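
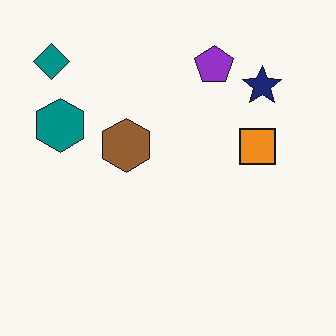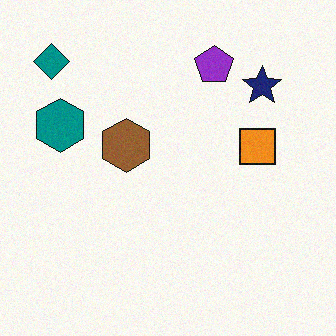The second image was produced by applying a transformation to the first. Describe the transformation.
It was degraded with a light layer of grain.

Random speckle covers the whole image, including the flat background.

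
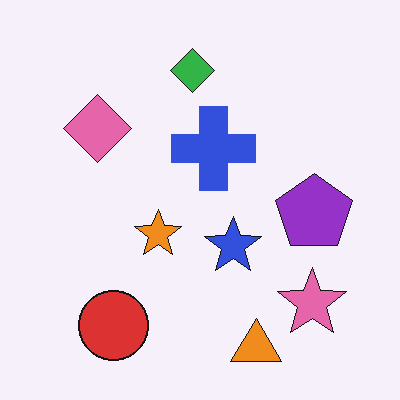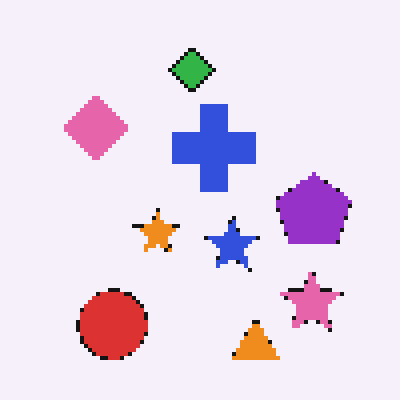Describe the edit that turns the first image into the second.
Lightly pixelated (a mild mosaic effect).

Shapes are reduced to large square blocks; fine edges and outlines are lost — a downscale-then-upscale (mosaic) effect.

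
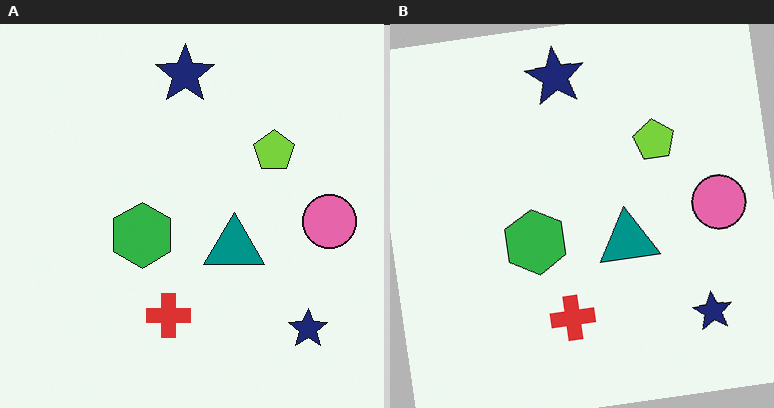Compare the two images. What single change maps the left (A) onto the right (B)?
The right (B) image is the left (A) rotated counter-clockwise by a slight angle.

Every shape is tilted by the same angle and the image corners show triangular fill wedges — a whole-image rotation by a non-right angle.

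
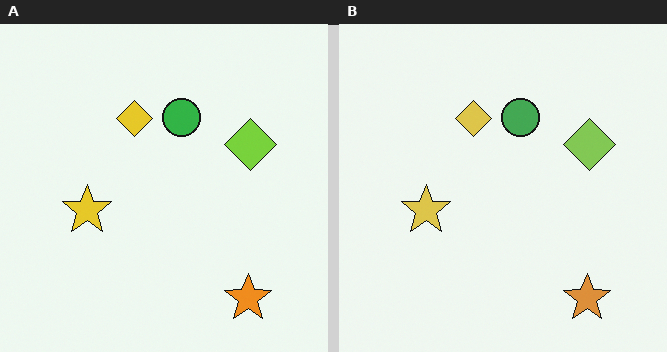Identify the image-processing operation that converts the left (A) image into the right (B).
The transformation is: slightly desaturated.

All colors are more muted and greyish — a global saturation change.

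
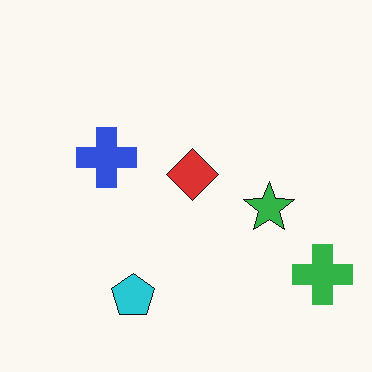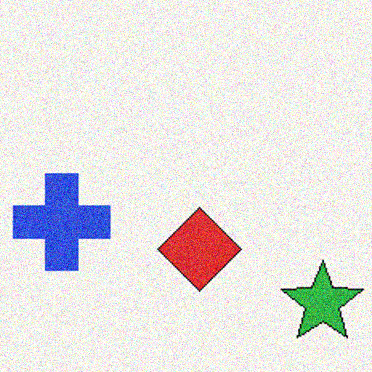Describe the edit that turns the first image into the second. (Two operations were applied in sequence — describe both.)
This is the original image cropped slightly and scaled back up, then degraded with visible gaussian noise.

The visible shapes are larger and the field of view is narrower; shapes near the original edges may be partly or wholly outside the frame — a crop-and-rescale. Random speckle covers the whole image, including the flat background.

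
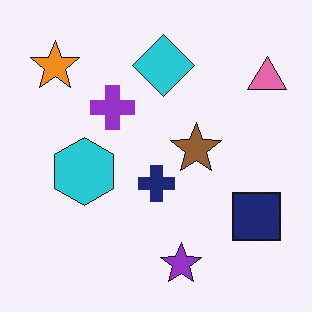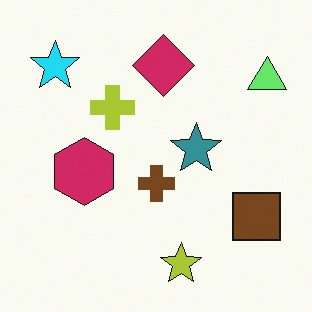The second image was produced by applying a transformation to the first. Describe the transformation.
It was hue-shifted by a moderate amount.

Every shape's color has rotated by the same amount around the hue wheel — a uniform hue shift.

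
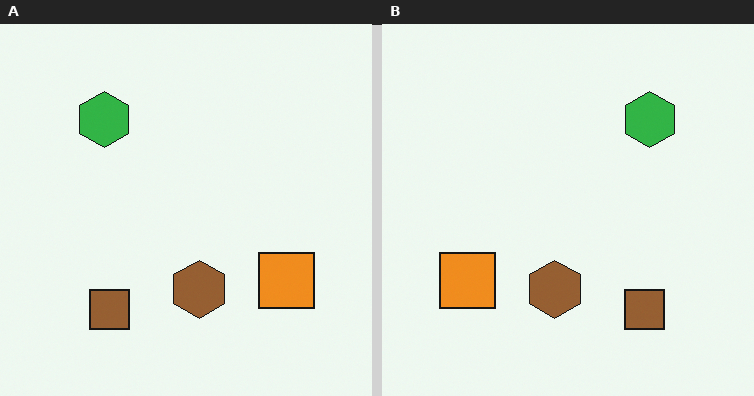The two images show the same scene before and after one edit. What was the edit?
Flipped horizontally (left ↔ right).

The orange square is in the bottom-right of the left (A) image and the bottom-left of the right (B) — shapes on opposite sides of the vertical midline have swapped in a mirror flip.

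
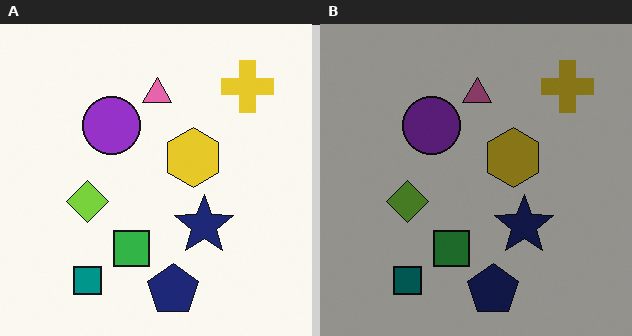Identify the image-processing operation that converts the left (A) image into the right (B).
It was noticeably darkened.

Every pixel — background and shapes alike — is uniformly darkened.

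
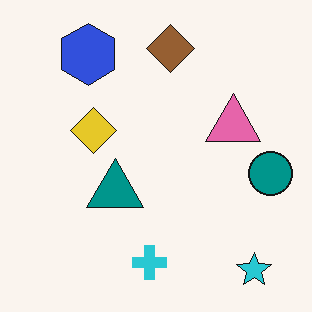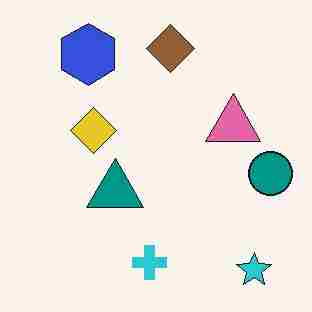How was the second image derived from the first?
Degraded with heavy JPEG compression.

Blocky 8×8 compression artifacts appear around shape edges and the flat background shows ringing — characteristic JPEG degradation.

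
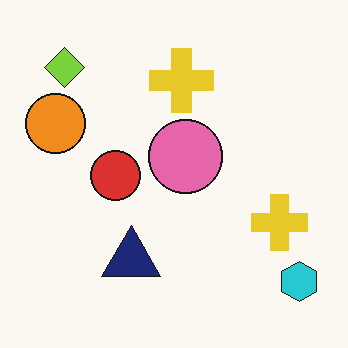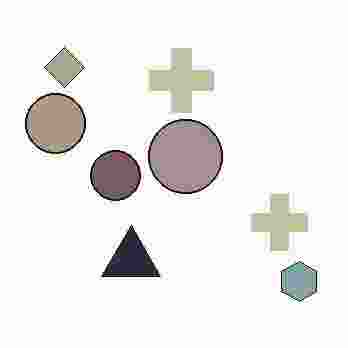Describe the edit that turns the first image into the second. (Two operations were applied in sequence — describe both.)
The image was heavily desaturated, then degraded with heavy JPEG compression.

All colors are more muted and greyish — a global saturation change. Blocky 8×8 compression artifacts appear around shape edges and the flat background shows ringing — characteristic JPEG degradation.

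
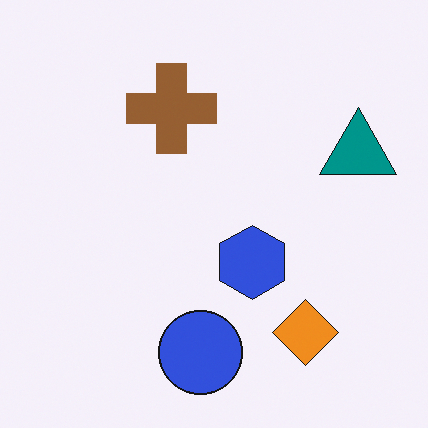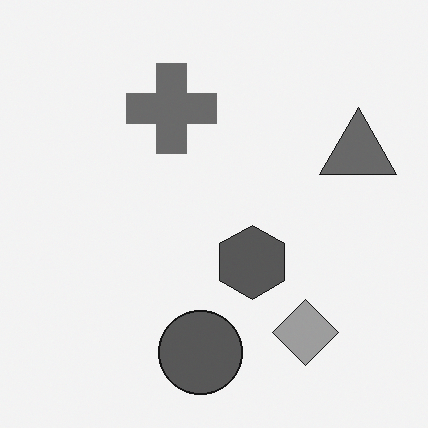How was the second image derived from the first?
This is the original image converted to grayscale.

All color is removed — every shape is now a shade of grey.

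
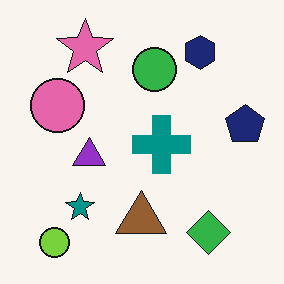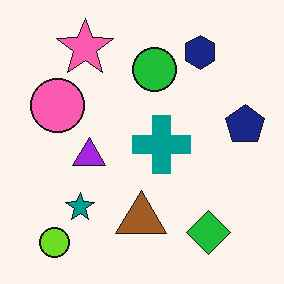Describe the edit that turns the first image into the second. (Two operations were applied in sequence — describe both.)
The transformation is: slightly oversaturated, then given moderate JPEG compression.

All colors are more vivid — a global saturation change. Blocky 8×8 compression artifacts appear around shape edges and the flat background shows ringing — characteristic JPEG degradation.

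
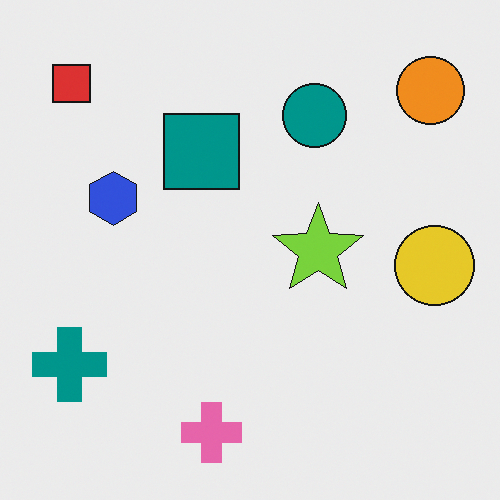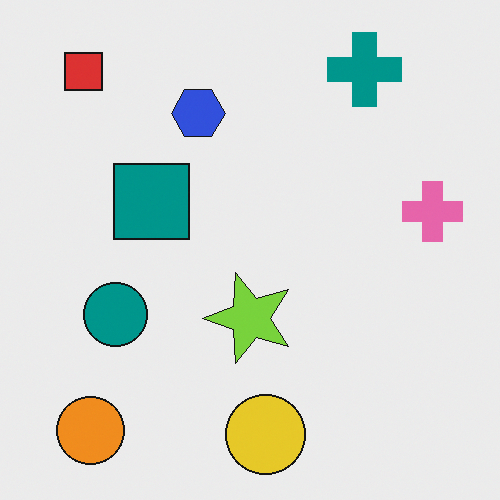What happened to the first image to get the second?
It was transposed (reflected across the top-left ↔ bottom-right diagonal).

Shapes have swapped their row and column positions — what was in the top-right is now in the bottom-left — a diagonal reflection.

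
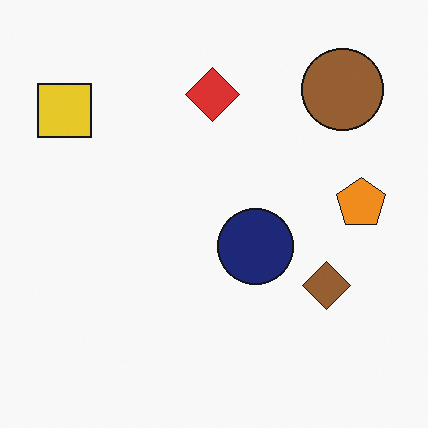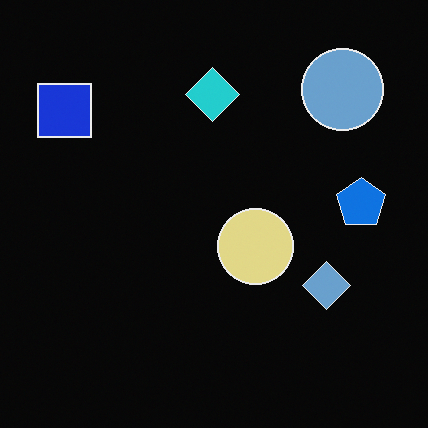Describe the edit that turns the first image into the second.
The image was color-inverted (negative).

The light background has become dark and every shape's color is its complement — a photographic negative.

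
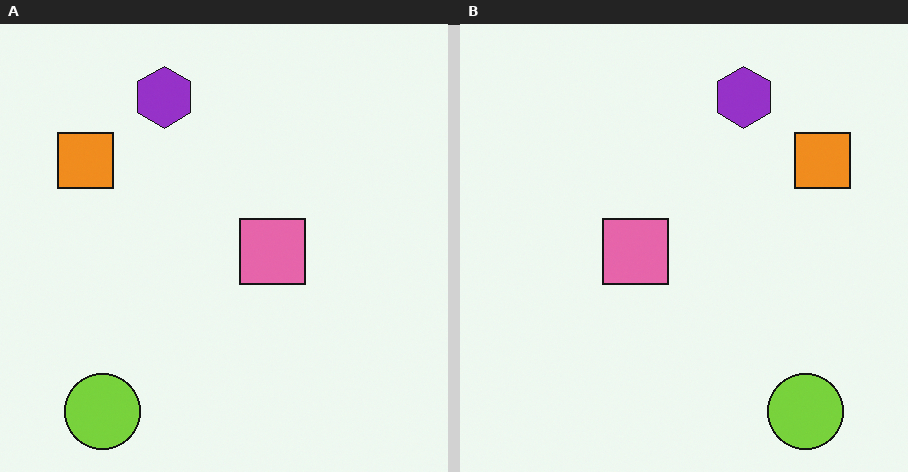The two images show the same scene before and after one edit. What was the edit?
This is the original image flipped horizontally (left ↔ right).

The orange square is in the top-left of the left (A) image and the top-right of the right (B) — shapes on opposite sides of the vertical midline have swapped in a mirror flip.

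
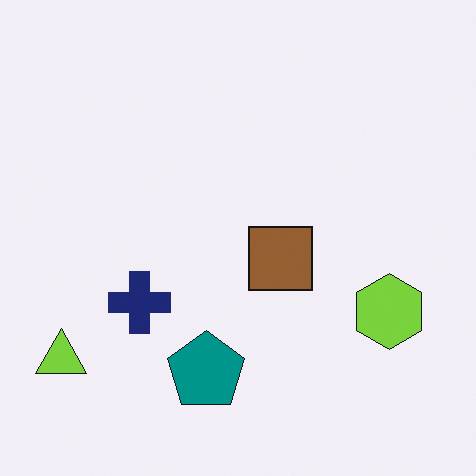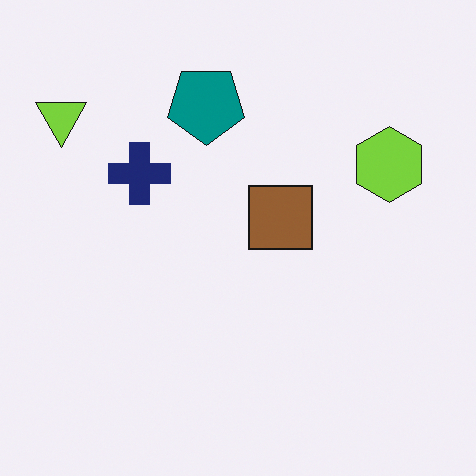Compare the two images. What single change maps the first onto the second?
Flipped vertically (top ↔ bottom).

The teal pentagon is in the bottom of the first image and the top of the second — shapes on opposite sides of the horizontal midline have swapped in a mirror flip.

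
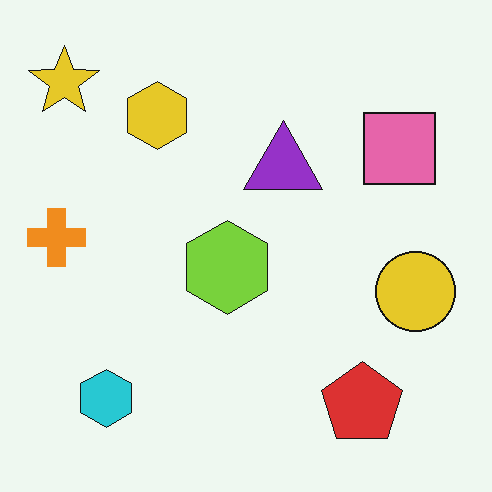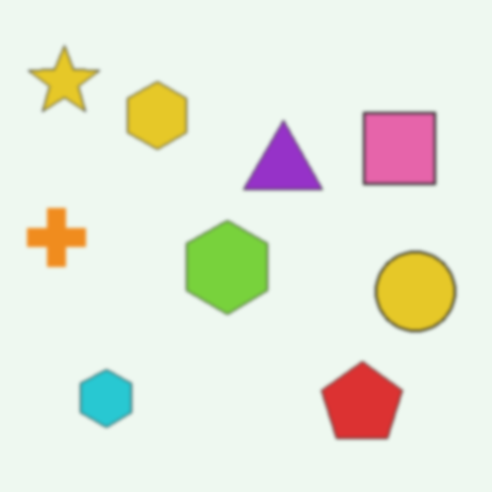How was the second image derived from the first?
The transformation is: given a subtle gaussian blur.

Shape edges and outlines are uniformly softened across the whole image.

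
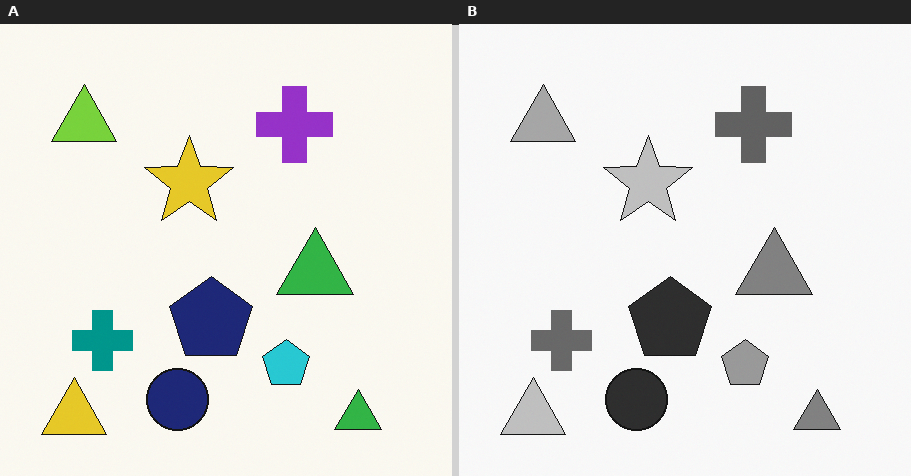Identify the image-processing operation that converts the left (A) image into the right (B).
It was converted to grayscale.

All color is removed — every shape is now a shade of grey.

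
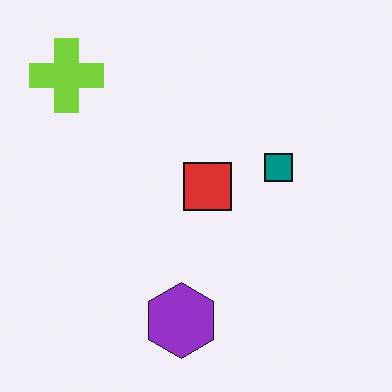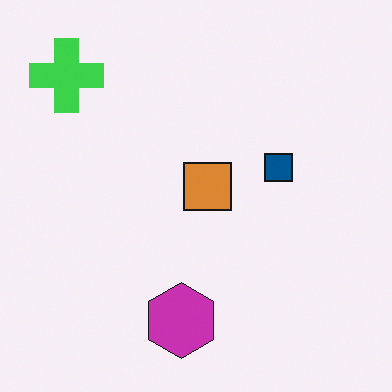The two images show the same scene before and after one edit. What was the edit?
Hue-shifted by a small amount.

Every shape's color has rotated by the same amount around the hue wheel — a uniform hue shift.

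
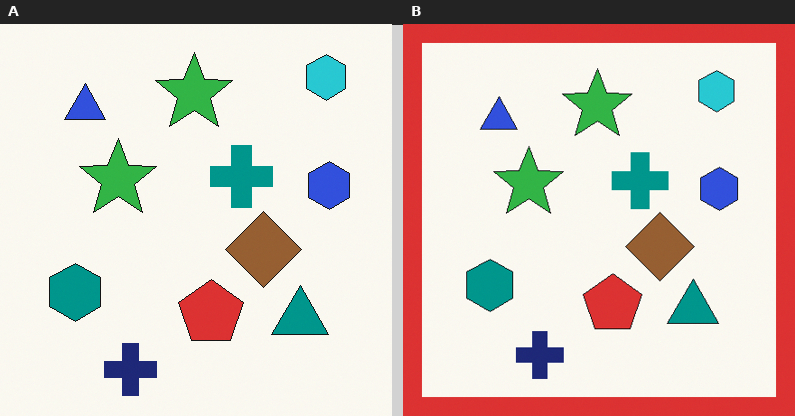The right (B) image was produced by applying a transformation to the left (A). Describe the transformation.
Framed with a red border.

A solid red frame runs around the edge of the right (B) image, with the content slightly shrunk inside it.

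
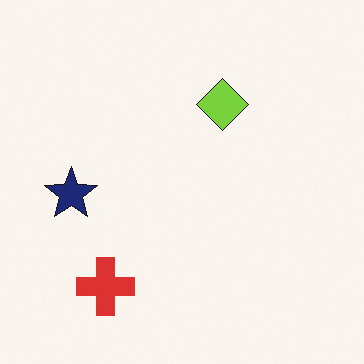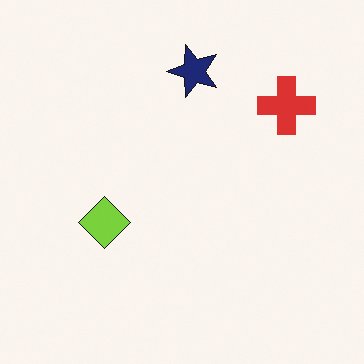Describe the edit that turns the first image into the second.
It was transposed (reflected across the top-left ↔ bottom-right diagonal).

Shapes have swapped their row and column positions — what was in the top-right is now in the bottom-left — a diagonal reflection.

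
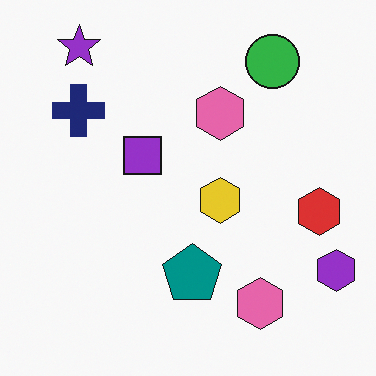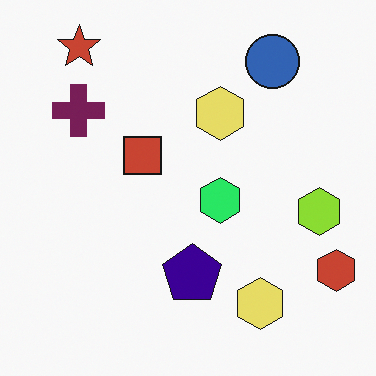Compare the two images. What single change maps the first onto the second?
It was hue-shifted by a moderate amount.

Every shape's color has rotated by the same amount around the hue wheel — a uniform hue shift.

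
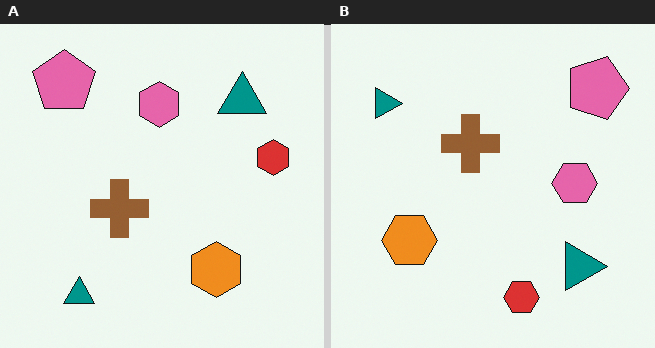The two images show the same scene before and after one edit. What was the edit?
It was rotated 90° clockwise.

The pink pentagon sits in the top-left of the left (A) image and the top-right of the right (B) — consistent with a whole-image 90° clockwise rotation.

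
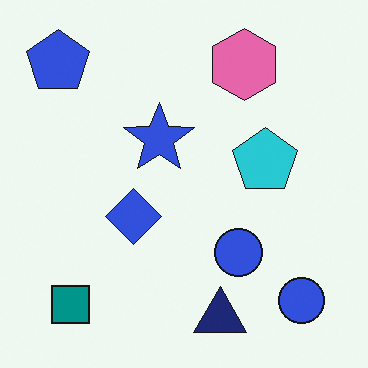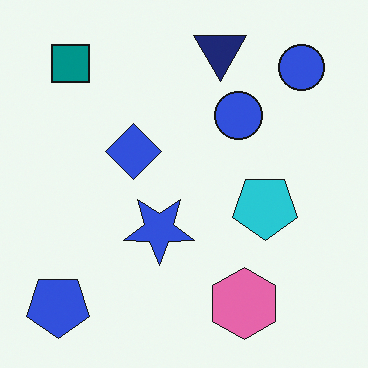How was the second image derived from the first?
The second image is the first flipped vertically (top ↔ bottom).

The navy triangle is in the bottom of the first image and the top of the second — shapes on opposite sides of the horizontal midline have swapped in a mirror flip.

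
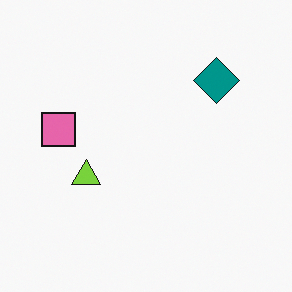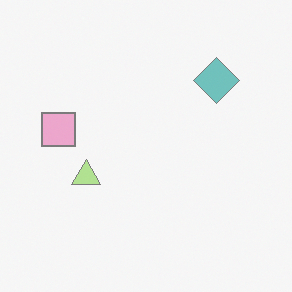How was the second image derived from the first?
The image was given much lower contrast.

Tones are pushed toward mid-grey across the whole image — a global contrast change.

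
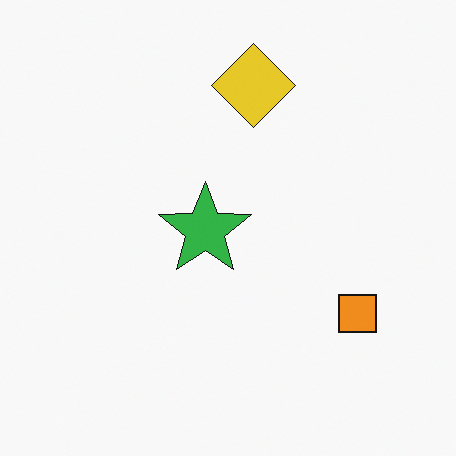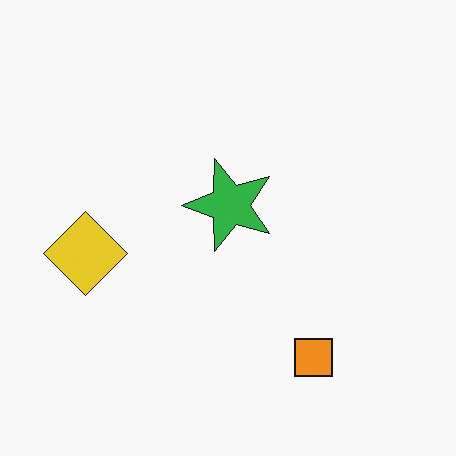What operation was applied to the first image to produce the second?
The second image is the first transposed (reflected across the top-left ↔ bottom-right diagonal).

Shapes have swapped their row and column positions — what was in the top-right is now in the bottom-left — a diagonal reflection.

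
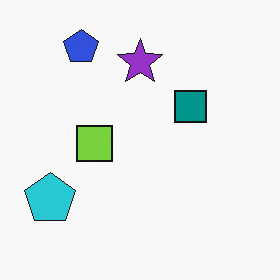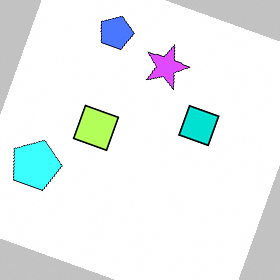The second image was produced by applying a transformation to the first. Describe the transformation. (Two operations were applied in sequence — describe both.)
The image was rotated clockwise by a moderate amount, then noticeably brightened.

Every shape is tilted by the same angle and the image corners show triangular fill wedges — a whole-image rotation by a non-right angle. Every pixel — background and shapes alike — is uniformly brightened.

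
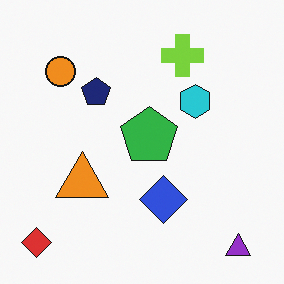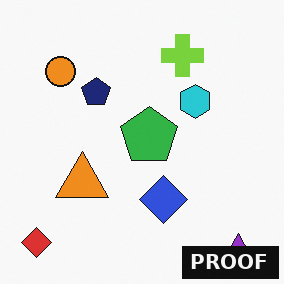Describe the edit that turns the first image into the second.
Watermarked with the text "PROOF" in the lower-right corner.

A dark label reading "PROOF" appears in the lower-right corner.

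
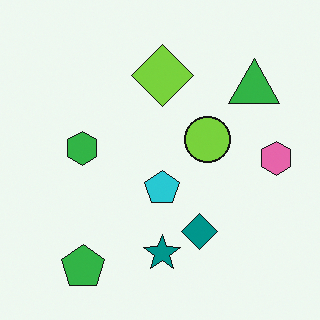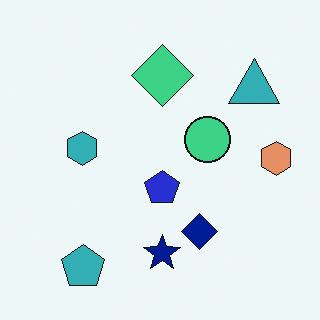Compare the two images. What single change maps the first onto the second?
It was hue-shifted slightly.

Every shape's color has rotated by the same amount around the hue wheel — a uniform hue shift.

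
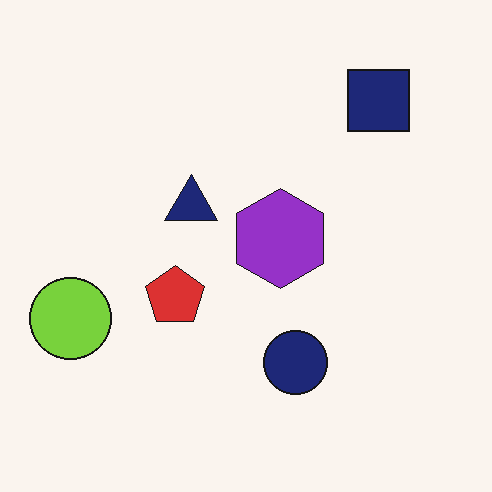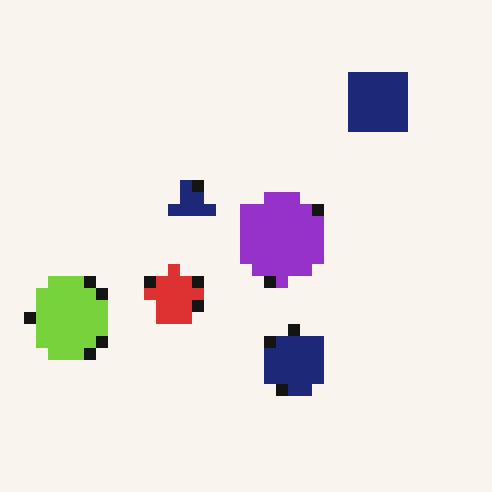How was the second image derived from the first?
The second image is the first heavily pixelated into large blocks.

Shapes are reduced to large square blocks; fine edges and outlines are lost — a downscale-then-upscale (mosaic) effect.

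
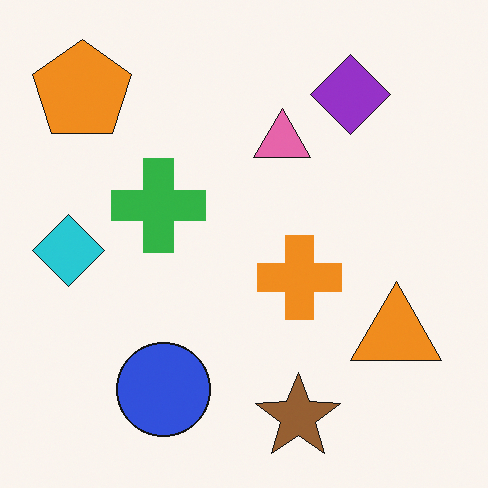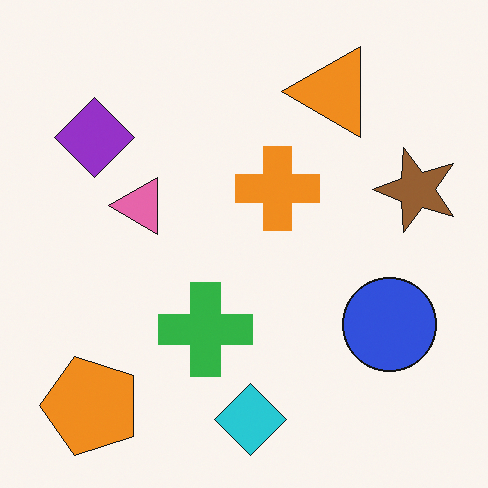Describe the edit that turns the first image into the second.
The transformation is: rotated 90° counter-clockwise.

The orange pentagon sits in the top-left of the first image and the bottom-left of the second — consistent with a whole-image 90° counter-clockwise rotation.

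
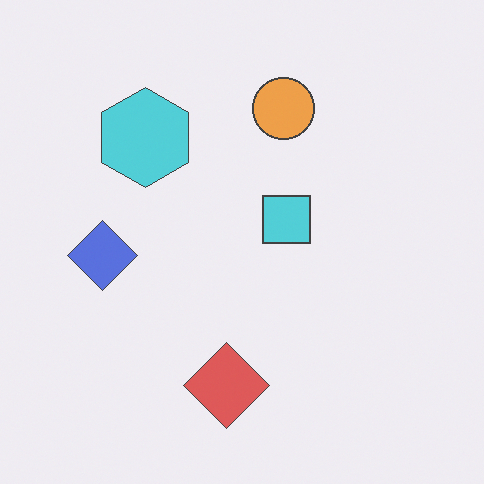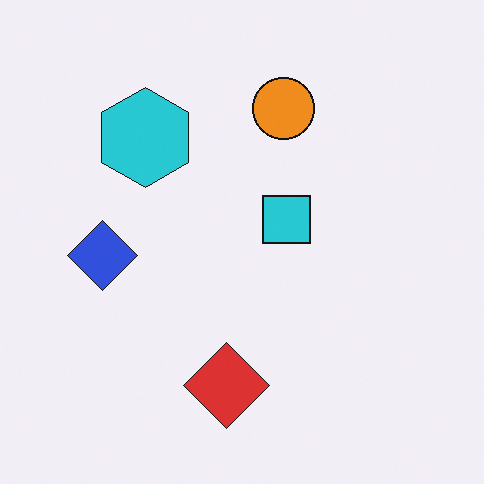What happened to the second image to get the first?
This is the original image given slightly reduced contrast.

Tones are pushed toward mid-grey across the whole image — a global contrast change.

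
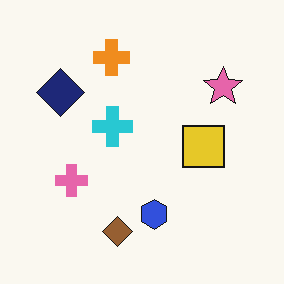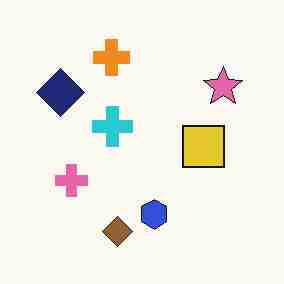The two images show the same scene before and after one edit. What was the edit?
Heavily JPEG-compressed with obvious blocking artifacts.

Blocky 8×8 compression artifacts appear around shape edges and the flat background shows ringing — characteristic JPEG degradation.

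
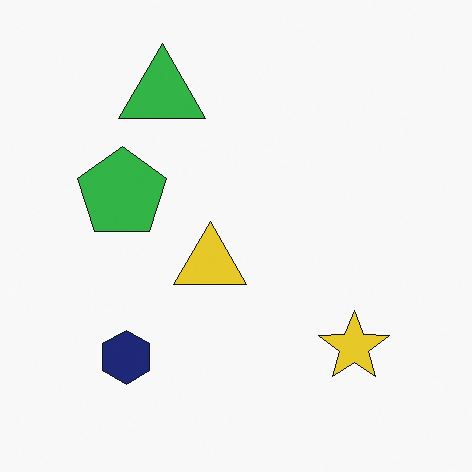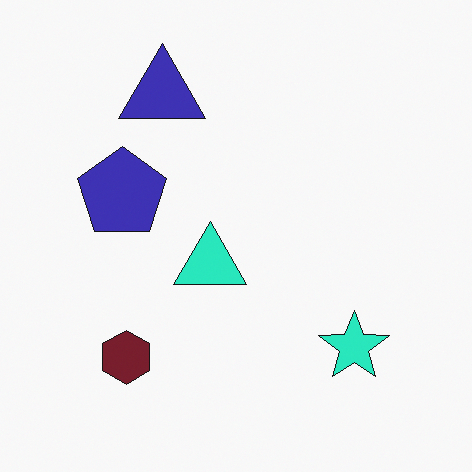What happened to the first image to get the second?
The image was hue-shifted through roughly a third of the color wheel.

Every shape's color has rotated by the same amount around the hue wheel — a uniform hue shift.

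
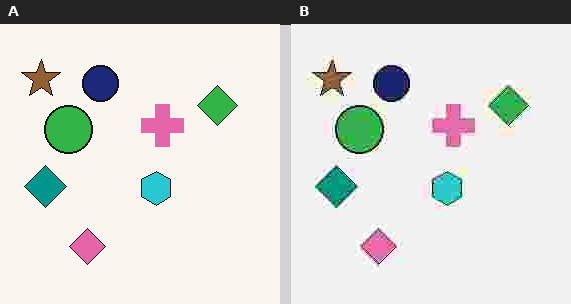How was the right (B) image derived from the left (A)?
The image was degraded with heavy JPEG compression.

Blocky 8×8 compression artifacts appear around shape edges and the flat background shows ringing — characteristic JPEG degradation.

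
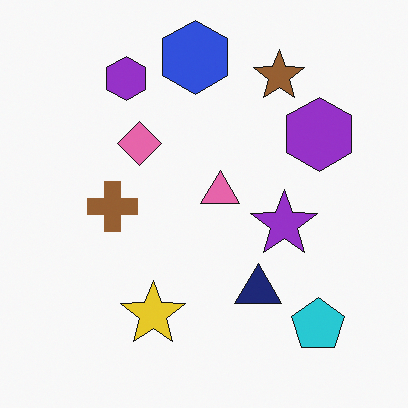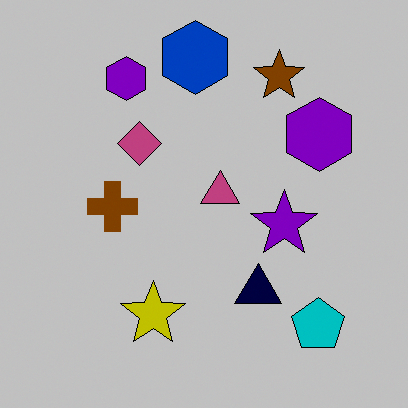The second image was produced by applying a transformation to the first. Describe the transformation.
It was aggressively posterized.

Each flat color has snapped to a coarser quantized level — most visibly, the near-white background has dropped to a flat grey.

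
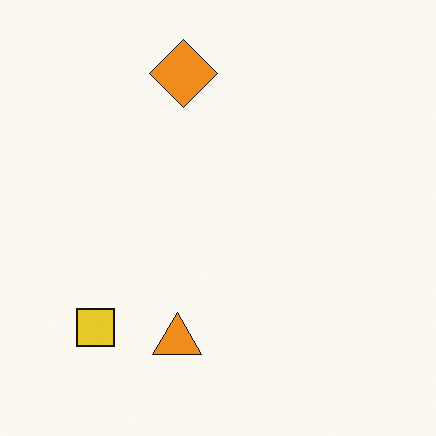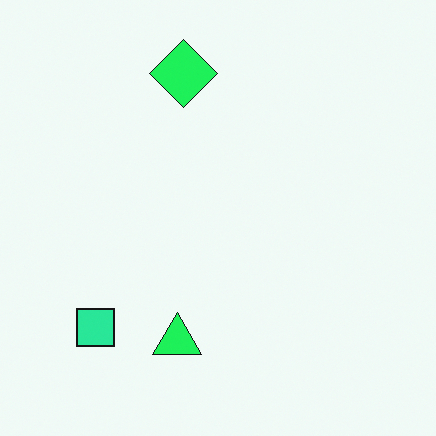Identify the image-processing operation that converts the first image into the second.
Hue-shifted through roughly a third of the color wheel.

Every shape's color has rotated by the same amount around the hue wheel — a uniform hue shift.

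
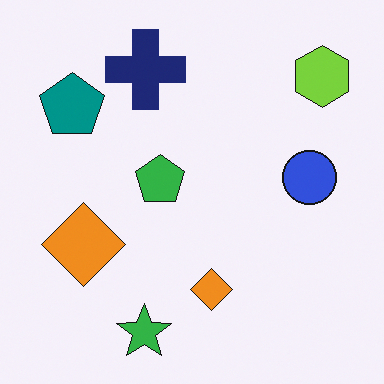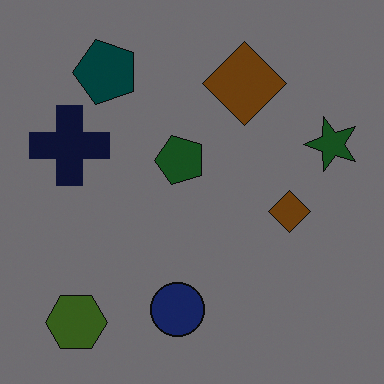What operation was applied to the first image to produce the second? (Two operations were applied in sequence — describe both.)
The transformation is: transposed (reflected across the top-left ↔ bottom-right diagonal), then darkened a lot.

Shapes have swapped their row and column positions — what was in the top-right is now in the bottom-left — a diagonal reflection. Every pixel — background and shapes alike — is uniformly darkened.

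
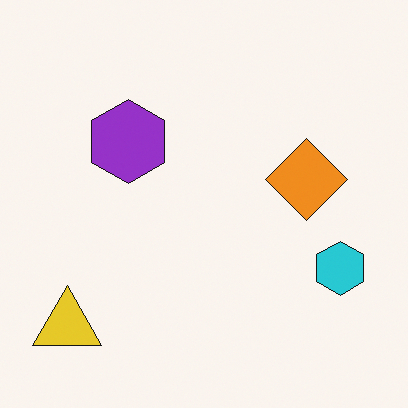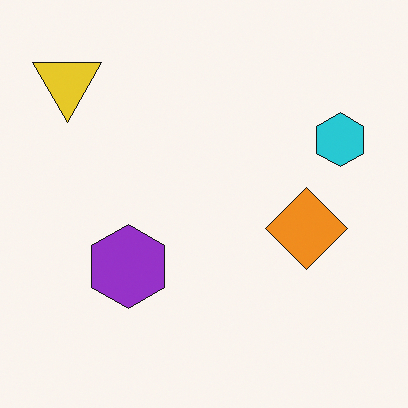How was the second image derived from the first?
The transformation is: flipped vertically (top ↔ bottom).

The yellow triangle is in the bottom-left of the first image and the top-left of the second — shapes on opposite sides of the horizontal midline have swapped in a mirror flip.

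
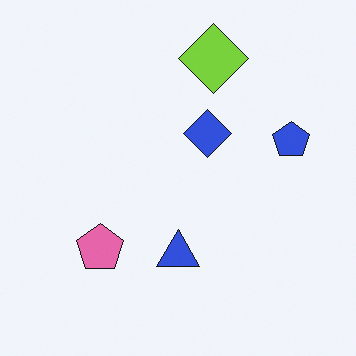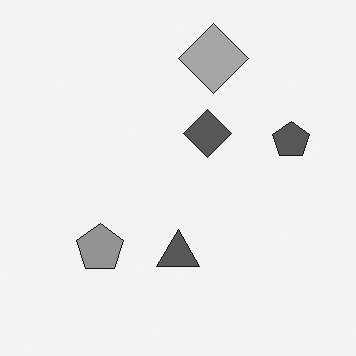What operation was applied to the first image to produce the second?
The image was converted to grayscale.

All color is removed — every shape is now a shade of grey.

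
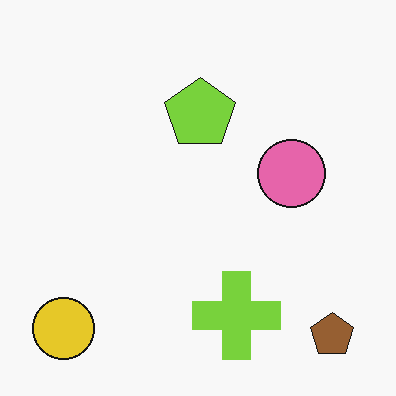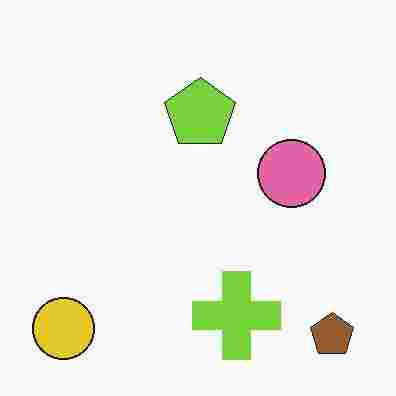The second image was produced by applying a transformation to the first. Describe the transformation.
It was heavily JPEG-compressed with obvious blocking artifacts.

Blocky 8×8 compression artifacts appear around shape edges and the flat background shows ringing — characteristic JPEG degradation.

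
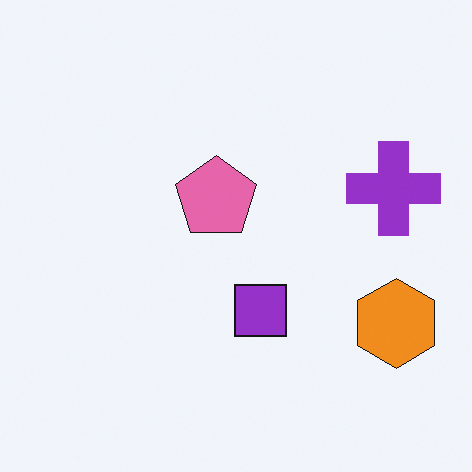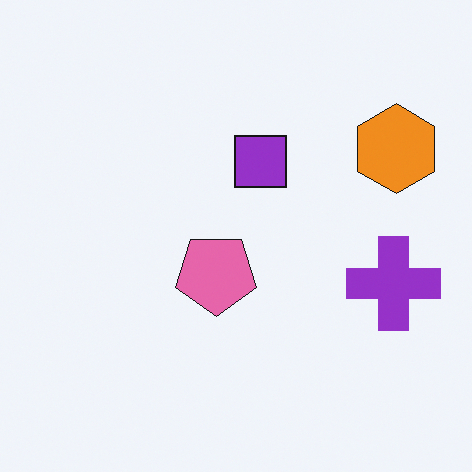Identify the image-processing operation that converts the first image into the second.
Flipped vertically (top ↔ bottom).

The orange hexagon is in the bottom-right of the first image and the top-right of the second — shapes on opposite sides of the horizontal midline have swapped in a mirror flip.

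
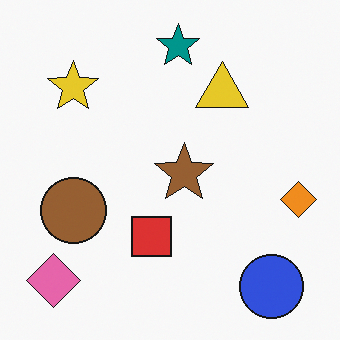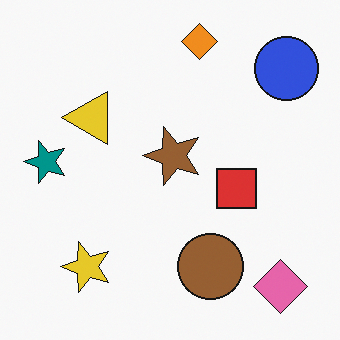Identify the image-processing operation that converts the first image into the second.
Rotated 90° counter-clockwise.

The pink diamond sits in the bottom-left of the first image and the bottom-right of the second — consistent with a whole-image 90° counter-clockwise rotation.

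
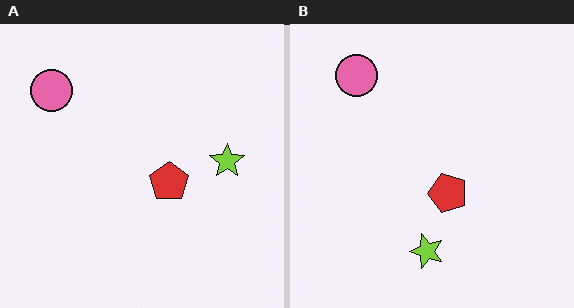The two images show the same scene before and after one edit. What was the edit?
The transformation is: transposed (reflected across the top-left ↔ bottom-right diagonal).

Shapes have swapped their row and column positions — what was in the top-right is now in the bottom-left — a diagonal reflection.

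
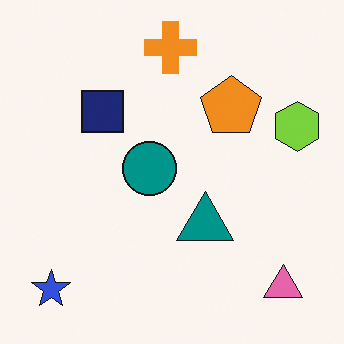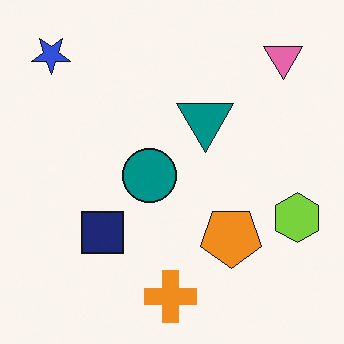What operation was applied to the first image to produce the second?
This is the original image flipped vertically (top ↔ bottom).

The orange cross is in the top of the first image and the bottom of the second — shapes on opposite sides of the horizontal midline have swapped in a mirror flip.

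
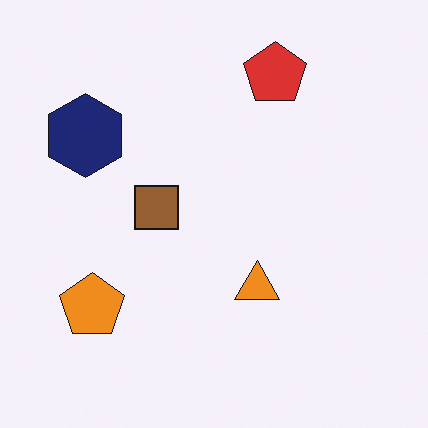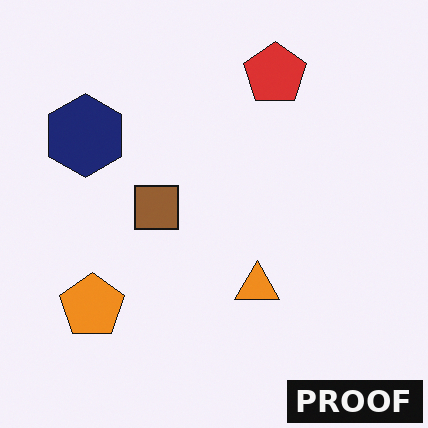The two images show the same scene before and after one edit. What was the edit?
This is the original image watermarked with the text "PROOF" in the lower-right corner.

A dark label reading "PROOF" appears in the lower-right corner.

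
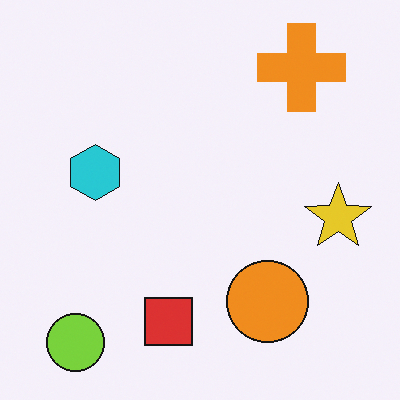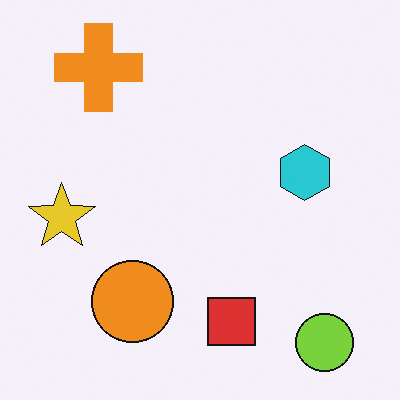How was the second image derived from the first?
The second image is the first flipped horizontally (left ↔ right).

The yellow star is in the right of the first image and the left of the second — shapes on opposite sides of the vertical midline have swapped in a mirror flip.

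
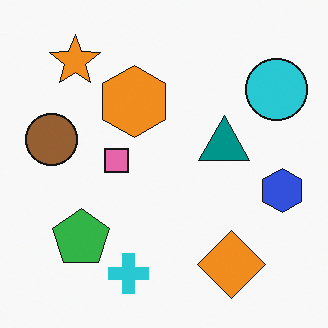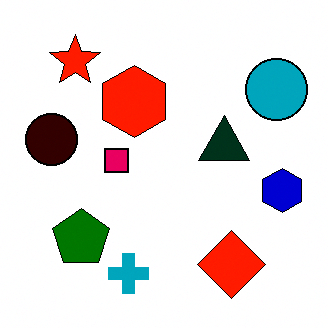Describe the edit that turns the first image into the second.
The image was given much higher contrast.

Tones are pushed away from mid-grey across the whole image — a global contrast change.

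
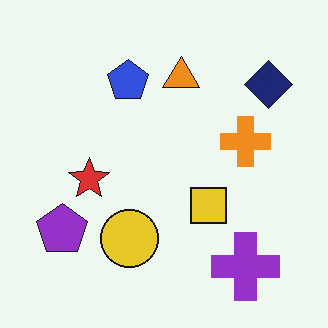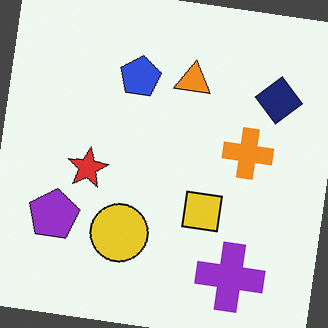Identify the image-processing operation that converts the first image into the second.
The image was rotated clockwise by a few degrees.

Every shape is tilted by the same angle and the image corners show triangular fill wedges — a whole-image rotation by a non-right angle.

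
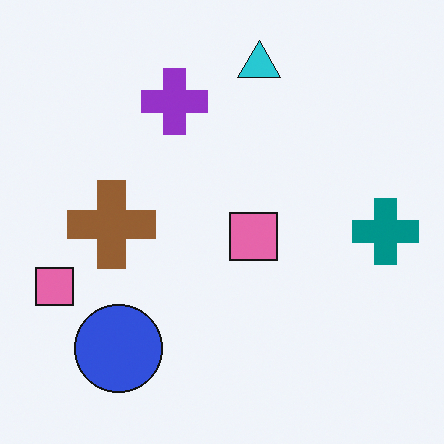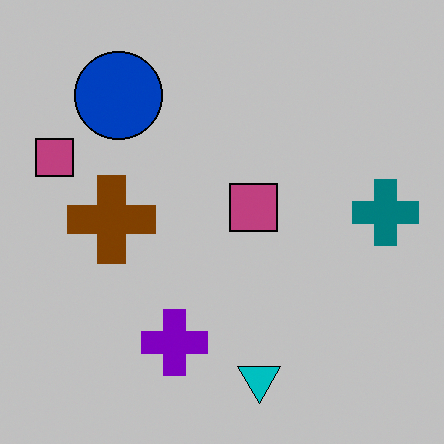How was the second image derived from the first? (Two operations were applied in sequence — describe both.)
The image was flipped vertically (top ↔ bottom), then heavily posterized to just a handful of flat colors.

The cyan triangle is in the top of the first image and the bottom of the second — shapes on opposite sides of the horizontal midline have swapped in a mirror flip. Each flat color has snapped to a coarser quantized level — most visibly, the near-white background has dropped to a flat grey.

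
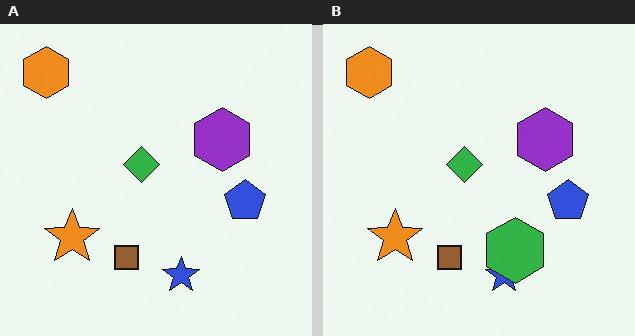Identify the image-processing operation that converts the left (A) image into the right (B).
This is the original image overlaid with an additional green hexagon.

A green hexagon appears in the right (B) image that is absent from the left (A).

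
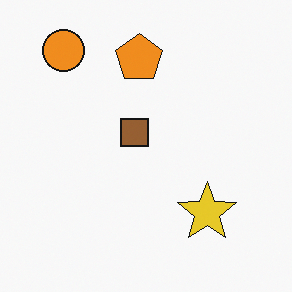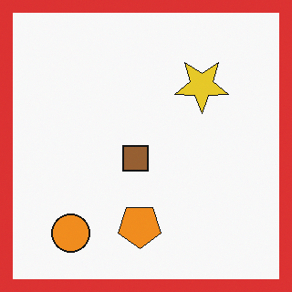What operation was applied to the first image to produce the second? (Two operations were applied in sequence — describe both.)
This is the original image flipped vertically (top ↔ bottom), then framed with a red border.

The orange circle is in the top-left of the first image and the bottom-left of the second — shapes on opposite sides of the horizontal midline have swapped in a mirror flip. A solid red frame runs around the edge of the second image, with the content slightly shrunk inside it.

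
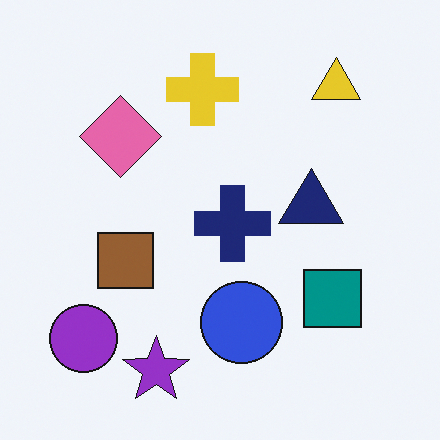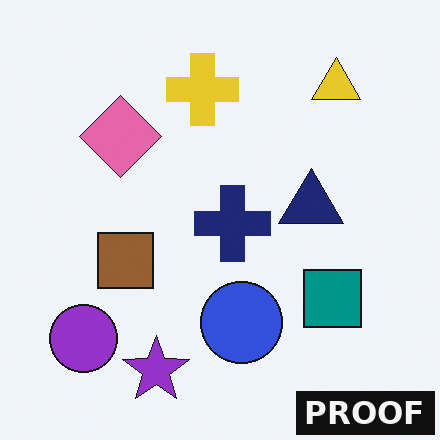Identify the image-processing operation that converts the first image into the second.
This is the original image watermarked with the text "PROOF" in the lower-right corner.

A dark label reading "PROOF" appears in the lower-right corner.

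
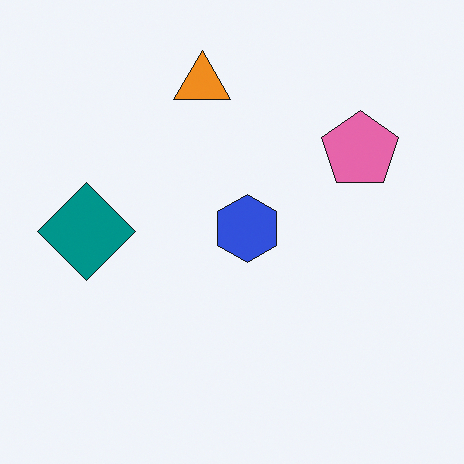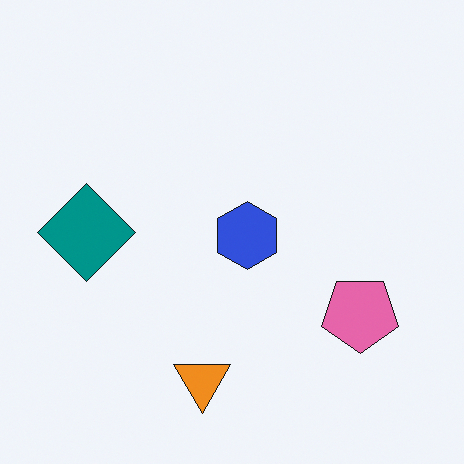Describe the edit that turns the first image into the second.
It was flipped vertically (top ↔ bottom).

The orange triangle is in the top of the first image and the bottom of the second — shapes on opposite sides of the horizontal midline have swapped in a mirror flip.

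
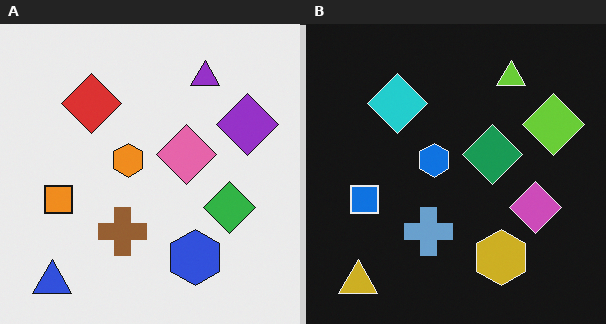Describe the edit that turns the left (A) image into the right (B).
The right (B) image is the left (A) color-inverted (negative).

The light background has become dark and every shape's color is its complement — a photographic negative.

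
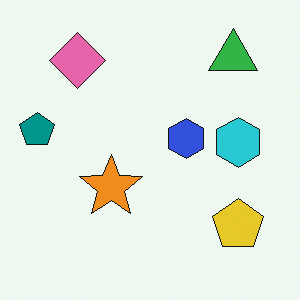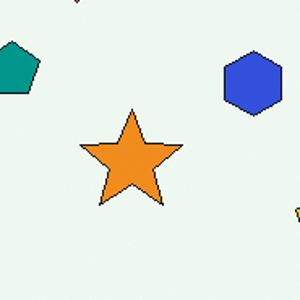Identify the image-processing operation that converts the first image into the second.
It was cropped to a noticeably smaller region and rescaled.

The visible shapes are larger and the field of view is narrower; shapes near the original edges may be partly or wholly outside the frame — a crop-and-rescale.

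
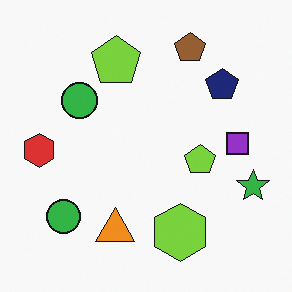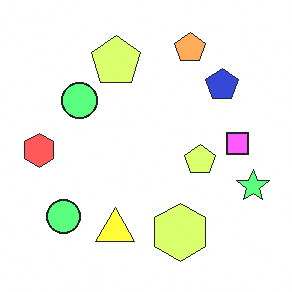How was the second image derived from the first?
The second image is the first brightened a lot.

Every pixel — background and shapes alike — is uniformly brightened.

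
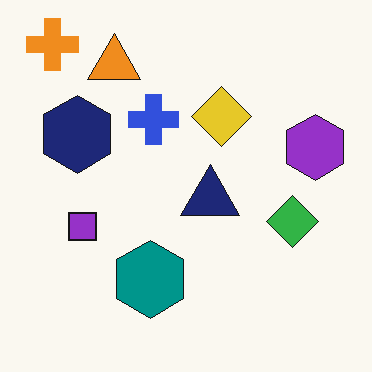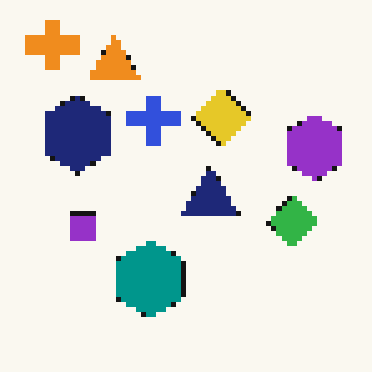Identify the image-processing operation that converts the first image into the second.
The second image is the first lightly pixelated (a mild mosaic effect).

Shapes are reduced to large square blocks; fine edges and outlines are lost — a downscale-then-upscale (mosaic) effect.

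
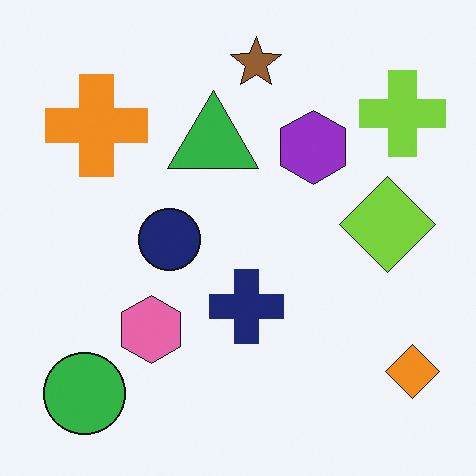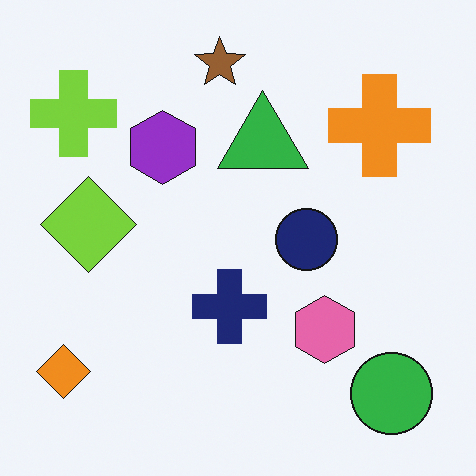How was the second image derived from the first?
It was flipped horizontally (left ↔ right).

The orange diamond is in the bottom-right of the first image and the bottom-left of the second — shapes on opposite sides of the vertical midline have swapped in a mirror flip.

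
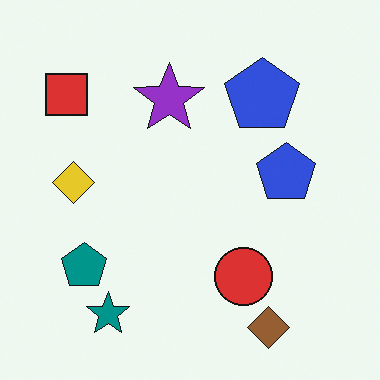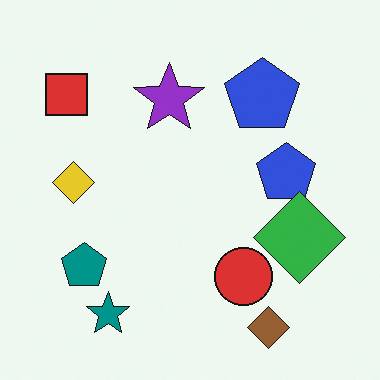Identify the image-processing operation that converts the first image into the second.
This is the original image overlaid with an additional green diamond.

A green diamond appears in the second image that is absent from the first.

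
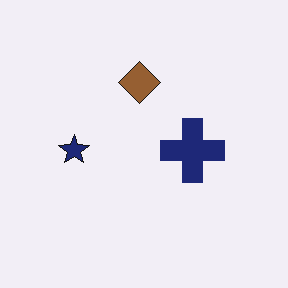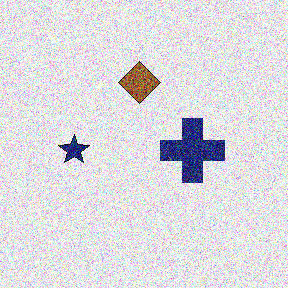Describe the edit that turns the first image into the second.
It was degraded with strong gaussian noise.

Random speckle covers the whole image, including the flat background.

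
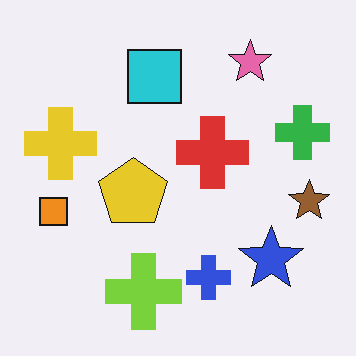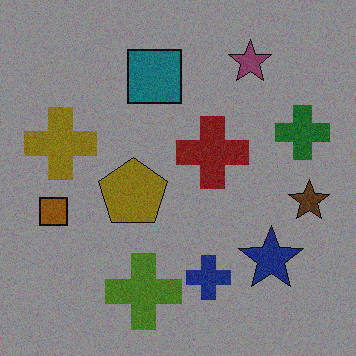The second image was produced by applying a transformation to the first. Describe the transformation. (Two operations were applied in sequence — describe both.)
This is the original image degraded with moderate additive noise, then noticeably darkened.

Random speckle covers the whole image, including the flat background. Every pixel — background and shapes alike — is uniformly darkened.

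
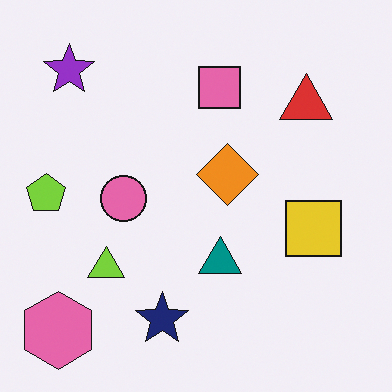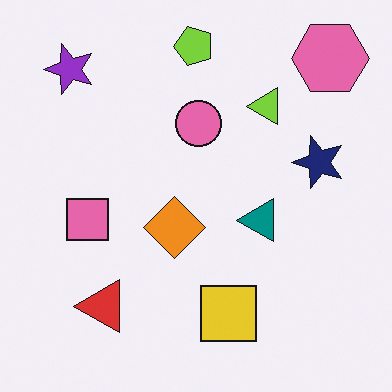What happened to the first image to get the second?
It was transposed (reflected across the top-left ↔ bottom-right diagonal).

Shapes have swapped their row and column positions — what was in the top-right is now in the bottom-left — a diagonal reflection.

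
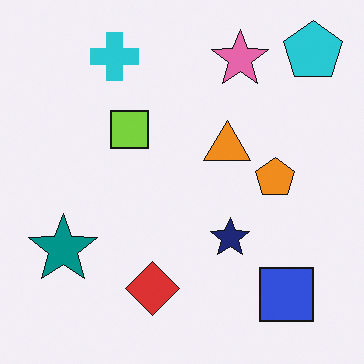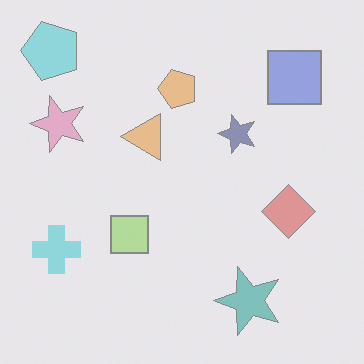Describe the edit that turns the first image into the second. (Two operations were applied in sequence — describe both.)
This is the original image rotated 90° counter-clockwise, then given much lower contrast.

The cyan pentagon sits in the top-right of the first image and the top-left of the second — consistent with a whole-image 90° counter-clockwise rotation. Tones are pushed toward mid-grey across the whole image — a global contrast change.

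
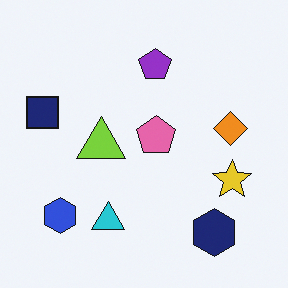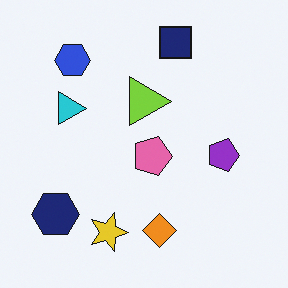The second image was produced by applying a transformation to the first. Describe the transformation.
This is the original image rotated 90° clockwise.

The navy hexagon sits in the bottom-right of the first image and the bottom-left of the second — consistent with a whole-image 90° clockwise rotation.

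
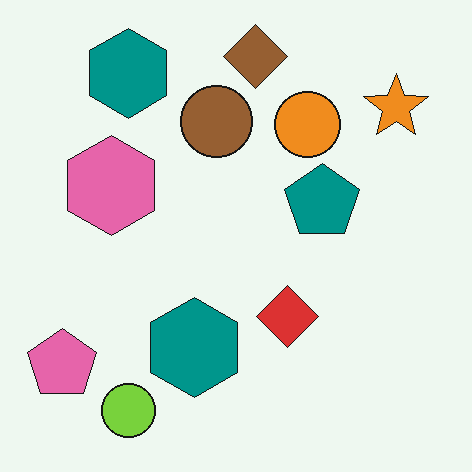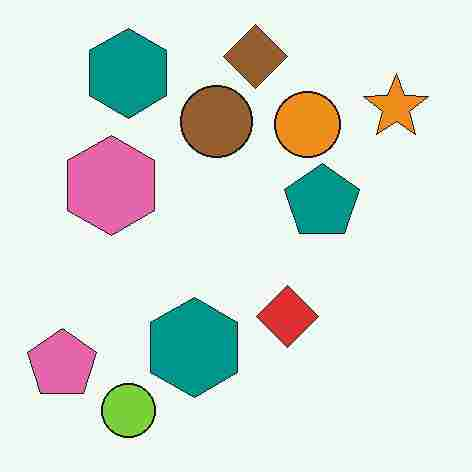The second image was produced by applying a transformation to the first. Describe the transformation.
Degraded with heavy JPEG compression.

Blocky 8×8 compression artifacts appear around shape edges and the flat background shows ringing — characteristic JPEG degradation.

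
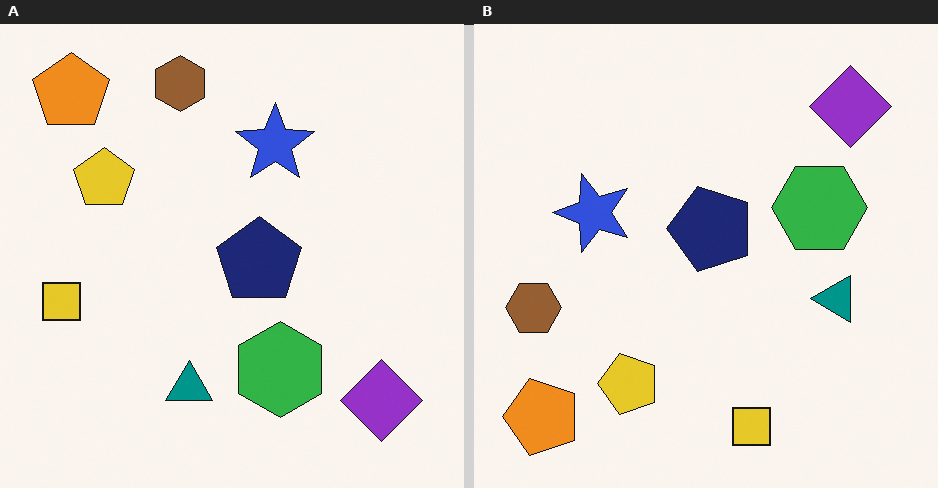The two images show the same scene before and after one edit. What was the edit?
The transformation is: rotated 90° counter-clockwise.

The orange pentagon sits in the top-left of the left (A) image and the bottom-left of the right (B) — consistent with a whole-image 90° counter-clockwise rotation.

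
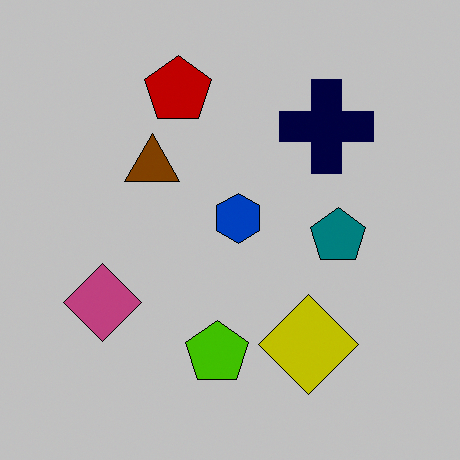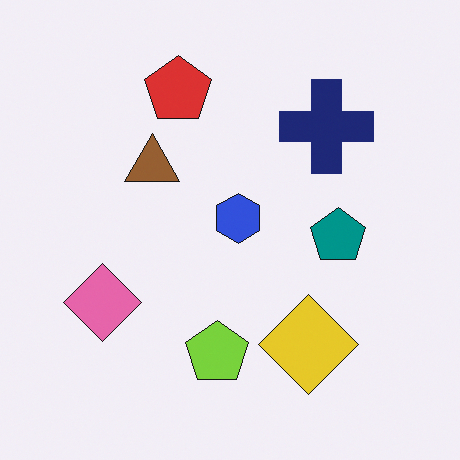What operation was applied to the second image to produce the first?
This is the original image aggressively posterized.

Each flat color has snapped to a coarser quantized level — most visibly, the near-white background has dropped to a flat grey.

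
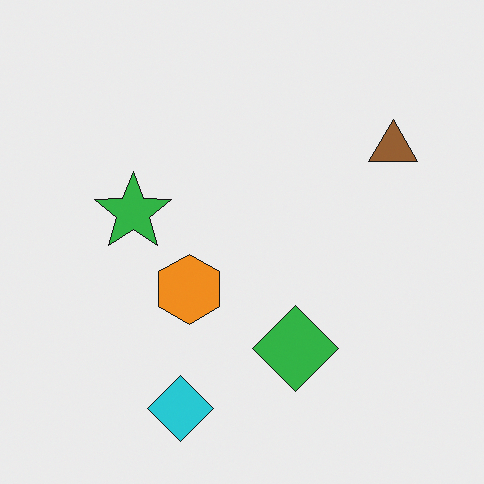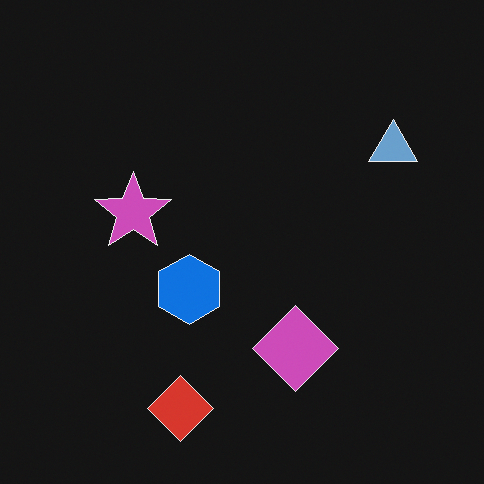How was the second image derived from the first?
Color-inverted (negative).

The light background has become dark and every shape's color is its complement — a photographic negative.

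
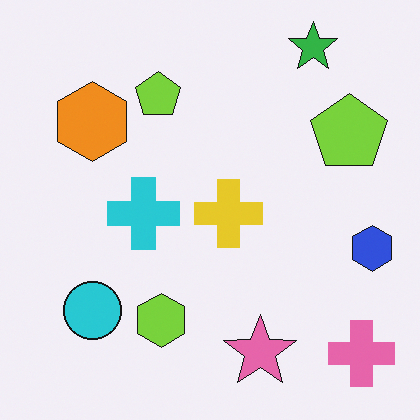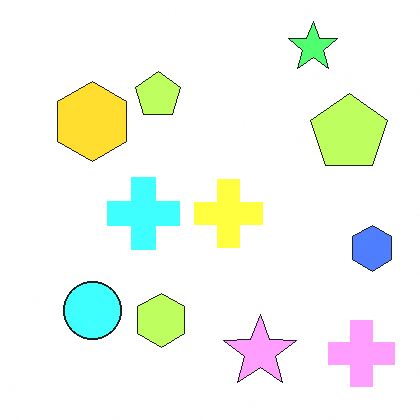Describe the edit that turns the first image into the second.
The second image is the first noticeably brightened.

Every pixel — background and shapes alike — is uniformly brightened.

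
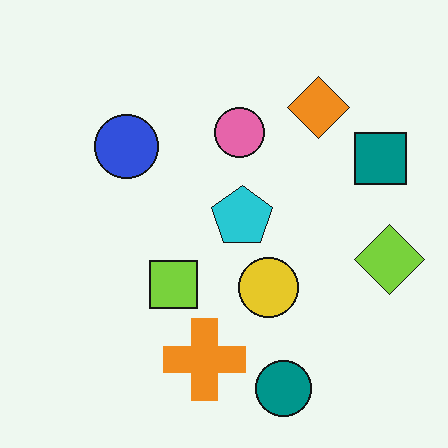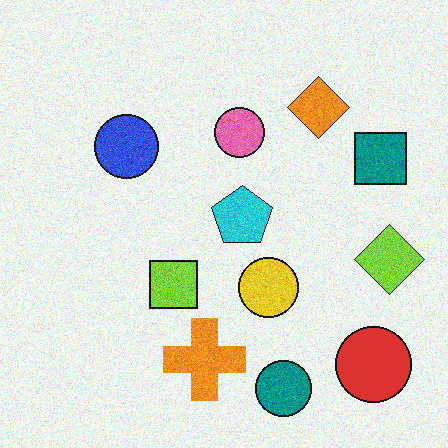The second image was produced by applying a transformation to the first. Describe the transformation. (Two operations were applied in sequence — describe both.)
Degraded with visible gaussian noise, then overlaid with an additional red circle.

Random speckle covers the whole image, including the flat background. A red circle appears in the second image that is absent from the first.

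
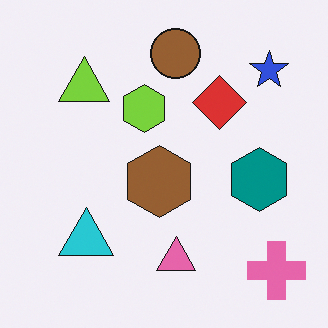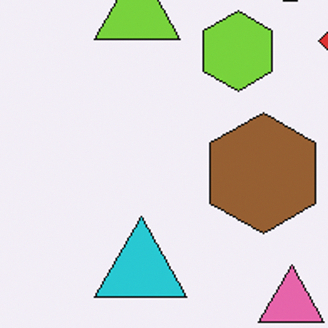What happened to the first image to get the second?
This is the original image cropped tightly and scaled back up.

The visible shapes are larger and the field of view is narrower; shapes near the original edges may be partly or wholly outside the frame — a crop-and-rescale.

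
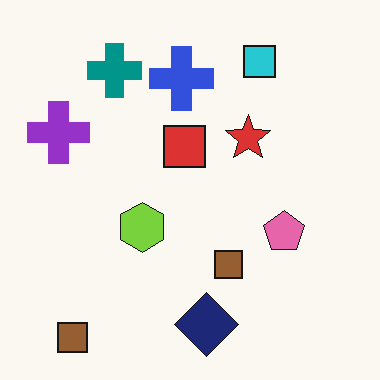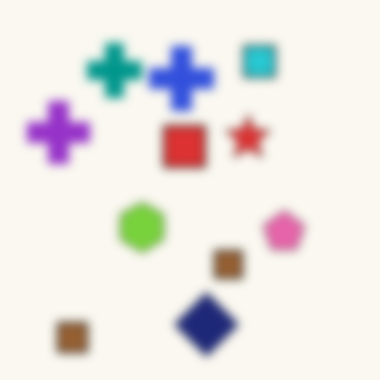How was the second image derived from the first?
Strongly gaussian-blurred.

Shape edges and outlines are uniformly softened across the whole image.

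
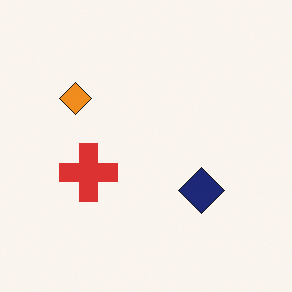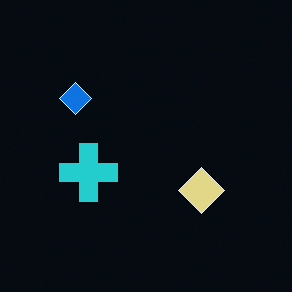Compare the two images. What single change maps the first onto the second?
This is the original image color-inverted (negative).

The light background has become dark and every shape's color is its complement — a photographic negative.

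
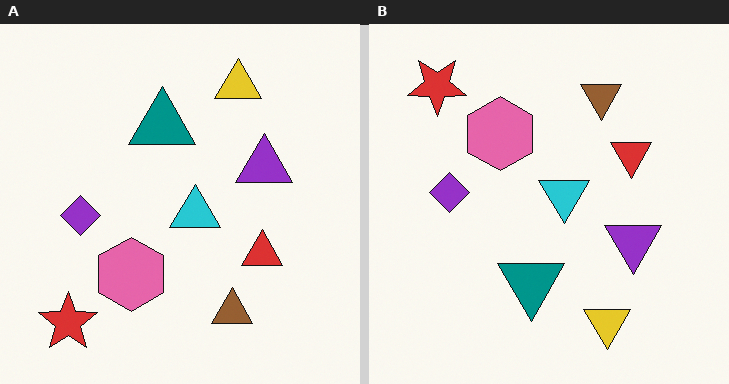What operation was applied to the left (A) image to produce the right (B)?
This is the original image flipped vertically (top ↔ bottom).

The yellow triangle is in the top of the left (A) image and the bottom of the right (B) — shapes on opposite sides of the horizontal midline have swapped in a mirror flip.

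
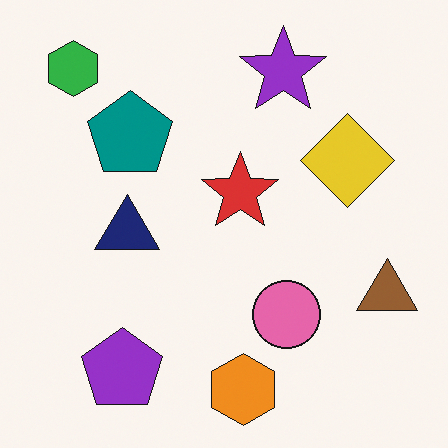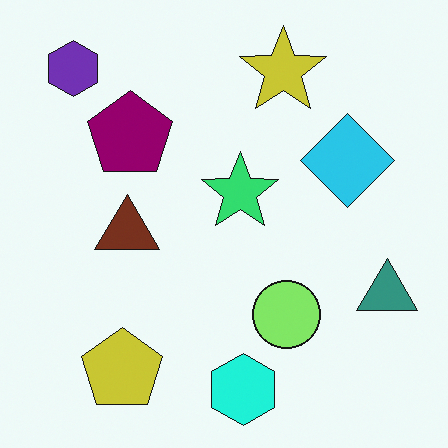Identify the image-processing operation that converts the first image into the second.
The transformation is: hue-shifted through roughly a third of the color wheel.

Every shape's color has rotated by the same amount around the hue wheel — a uniform hue shift.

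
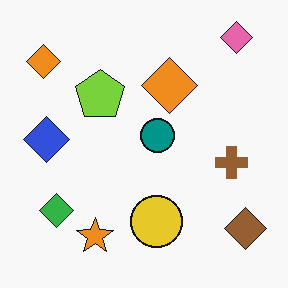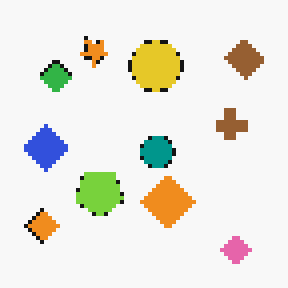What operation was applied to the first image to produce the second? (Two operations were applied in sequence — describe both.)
It was flipped vertically (top ↔ bottom), then mildly pixelated.

The pink diamond is in the top-right of the first image and the bottom-right of the second — shapes on opposite sides of the horizontal midline have swapped in a mirror flip. Shapes are reduced to large square blocks; fine edges and outlines are lost — a downscale-then-upscale (mosaic) effect.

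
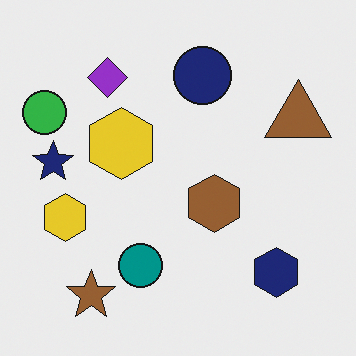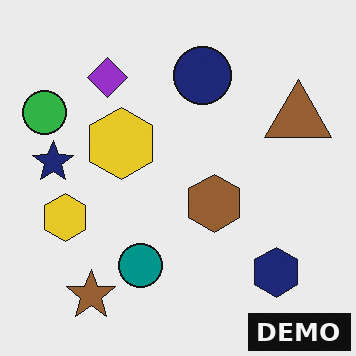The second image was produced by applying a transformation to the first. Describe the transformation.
The image was watermarked with the text "DEMO" in the lower-right corner.

A dark label reading "DEMO" appears in the lower-right corner.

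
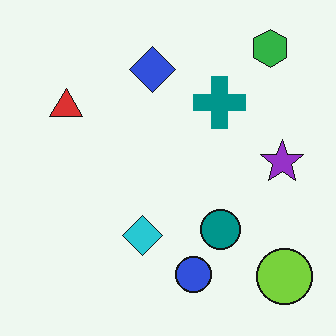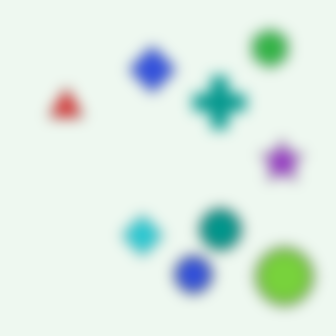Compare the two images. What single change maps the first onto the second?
The image was strongly gaussian-blurred.

Shape edges and outlines are uniformly softened across the whole image.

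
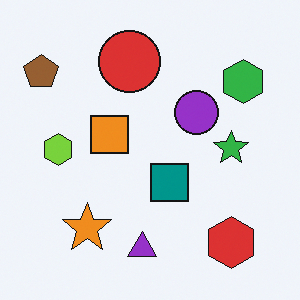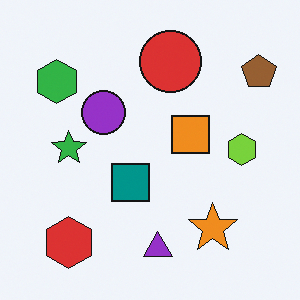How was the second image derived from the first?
This is the original image flipped horizontally (left ↔ right).

The brown pentagon is in the top-left of the first image and the top-right of the second — shapes on opposite sides of the vertical midline have swapped in a mirror flip.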